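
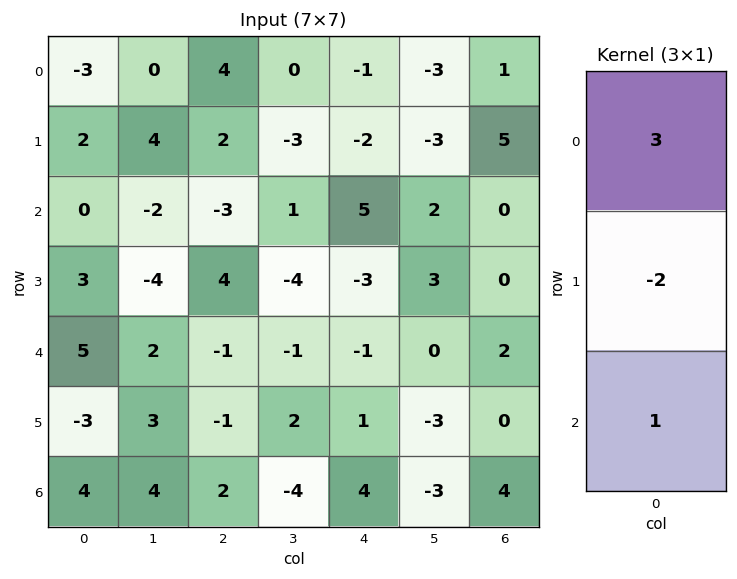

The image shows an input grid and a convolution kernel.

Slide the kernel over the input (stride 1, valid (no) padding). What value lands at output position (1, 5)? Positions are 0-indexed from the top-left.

The receptive field on the input at this output position is [-3 / 2 / 3]. Elementwise product with the kernel and sum: -3·3 + 2·-2 + 3·1.

-10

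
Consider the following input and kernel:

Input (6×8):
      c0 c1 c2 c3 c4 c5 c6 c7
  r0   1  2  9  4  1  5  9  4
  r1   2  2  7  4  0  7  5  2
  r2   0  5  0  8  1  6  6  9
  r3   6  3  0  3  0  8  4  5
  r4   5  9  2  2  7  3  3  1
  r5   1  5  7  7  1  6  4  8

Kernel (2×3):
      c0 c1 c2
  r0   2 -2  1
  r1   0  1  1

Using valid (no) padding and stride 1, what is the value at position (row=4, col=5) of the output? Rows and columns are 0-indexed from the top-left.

The receptive field on the input at this output position is [3 3 1 / 6 4 8]. Elementwise product with the kernel and sum: 3·2 + 3·-2 + 1·1 + 4·1 + 8·1.

13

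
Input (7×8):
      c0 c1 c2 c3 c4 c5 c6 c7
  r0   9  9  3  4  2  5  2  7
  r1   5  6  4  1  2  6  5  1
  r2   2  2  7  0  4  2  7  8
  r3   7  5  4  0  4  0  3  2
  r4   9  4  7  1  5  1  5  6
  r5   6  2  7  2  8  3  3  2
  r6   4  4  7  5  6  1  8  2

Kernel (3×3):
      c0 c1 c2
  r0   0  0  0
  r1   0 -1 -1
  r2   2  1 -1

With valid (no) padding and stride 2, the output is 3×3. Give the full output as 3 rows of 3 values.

Output[0,0]: The receptive field on the input at this output position is [9 9 3 / 5 6 4 / 2 2 7]. Elementwise product with the kernel and sum: 6·-1 + 4·-1 + 2·2 + 2·1 + 7·-1.
Output[0,1]: The receptive field on the input at this output position is [3 4 2 / 4 1 2 / 7 0 4]. Elementwise product with the kernel and sum: 1·-1 + 2·-1 + 7·2 + 0·1 + 4·-1.

-11 7 -8
6 6 3
-4 3 -1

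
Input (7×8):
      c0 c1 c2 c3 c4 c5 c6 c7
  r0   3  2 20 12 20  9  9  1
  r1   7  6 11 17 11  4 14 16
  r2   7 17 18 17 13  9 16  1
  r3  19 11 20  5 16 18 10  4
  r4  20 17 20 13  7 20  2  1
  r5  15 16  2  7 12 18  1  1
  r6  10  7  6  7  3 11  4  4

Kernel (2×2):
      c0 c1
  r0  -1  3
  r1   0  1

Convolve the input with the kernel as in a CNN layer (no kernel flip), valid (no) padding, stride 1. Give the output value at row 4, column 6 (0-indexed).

The receptive field on the input at this output position is [2 1 / 1 1]. Elementwise product with the kernel and sum: 2·-1 + 1·3 + 1·1.

2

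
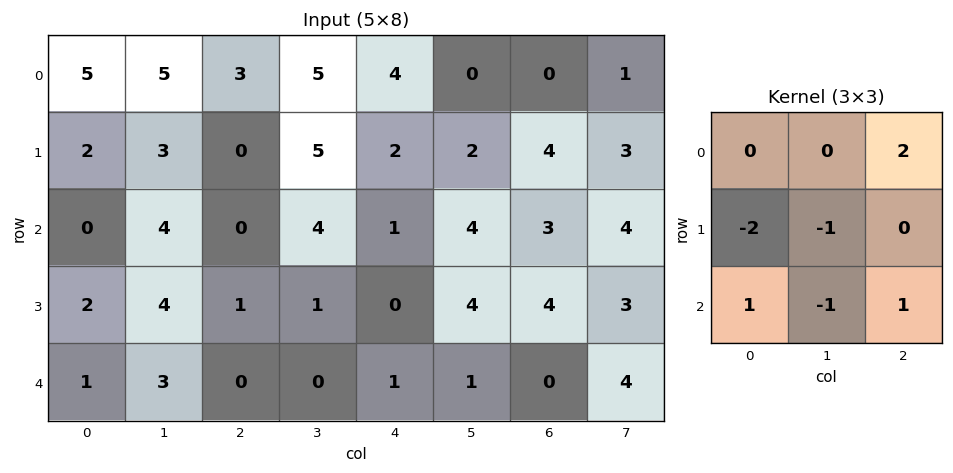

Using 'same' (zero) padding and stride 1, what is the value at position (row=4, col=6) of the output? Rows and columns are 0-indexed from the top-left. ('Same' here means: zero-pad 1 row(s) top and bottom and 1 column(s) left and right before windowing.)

The receptive field on the zero-padded input at this output position is [4 4 3 / 1 0 4 / 0 0 0]. Elementwise product with the kernel and sum: 3·2 + 1·-2 + 0·-1 + 0·1 + 0·-1 + 0·1.

4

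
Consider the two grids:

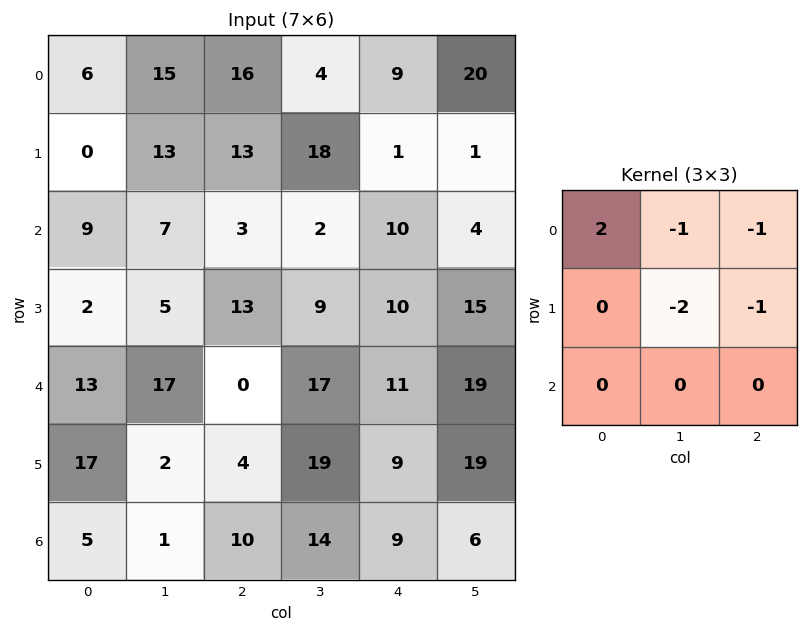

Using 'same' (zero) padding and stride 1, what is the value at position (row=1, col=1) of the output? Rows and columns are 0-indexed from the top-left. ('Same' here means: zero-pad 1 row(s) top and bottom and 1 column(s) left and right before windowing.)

The receptive field on the zero-padded input at this output position is [6 15 16 / 0 13 13 / 9 7 3]. Elementwise product with the kernel and sum: 6·2 + 15·-1 + 16·-1 + 13·-2 + 13·-1.

-58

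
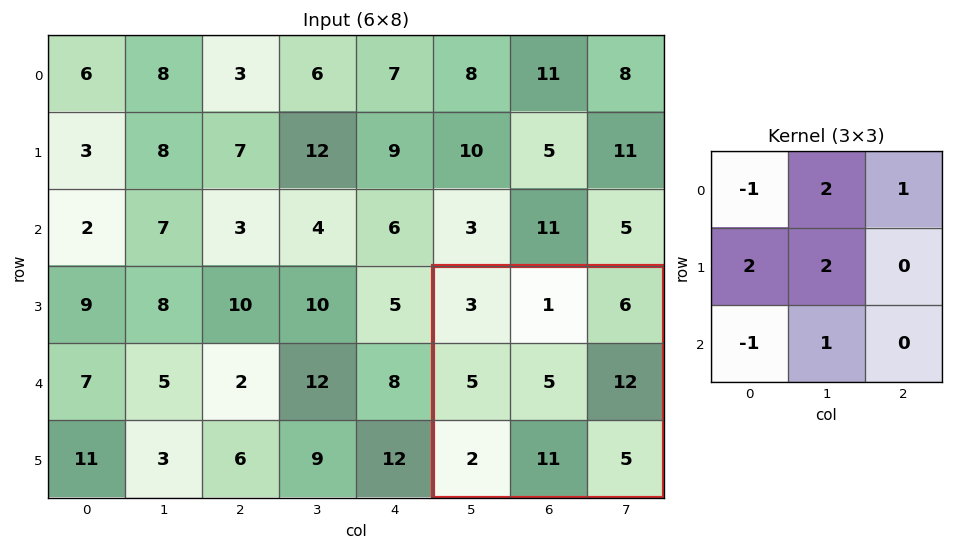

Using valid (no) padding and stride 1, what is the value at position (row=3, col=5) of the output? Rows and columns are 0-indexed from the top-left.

34

The receptive field on the input at this output position is [3 1 6 / 5 5 12 / 2 11 5]. Elementwise product with the kernel and sum: 3·-1 + 1·2 + 6·1 + 5·2 + 5·2 + 2·-1 + 11·1.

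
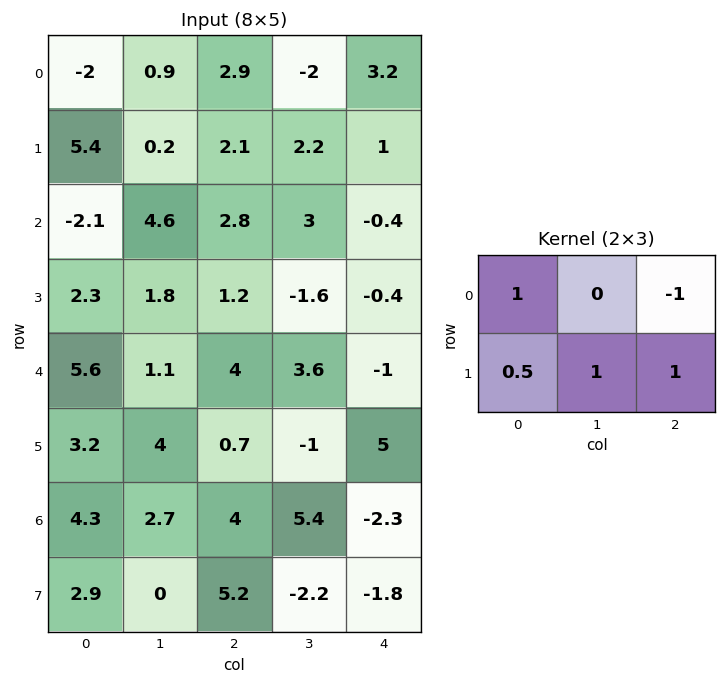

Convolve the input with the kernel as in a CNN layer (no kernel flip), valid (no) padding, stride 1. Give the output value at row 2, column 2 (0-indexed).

1.8

The receptive field on the input at this output position is [2.8 3 -0.4 / 1.2 -1.6 -0.4]. Elementwise product with the kernel and sum: 2.8·1 + -0.4·-1 + 1.2·0.5 + -1.6·1 + -0.4·1.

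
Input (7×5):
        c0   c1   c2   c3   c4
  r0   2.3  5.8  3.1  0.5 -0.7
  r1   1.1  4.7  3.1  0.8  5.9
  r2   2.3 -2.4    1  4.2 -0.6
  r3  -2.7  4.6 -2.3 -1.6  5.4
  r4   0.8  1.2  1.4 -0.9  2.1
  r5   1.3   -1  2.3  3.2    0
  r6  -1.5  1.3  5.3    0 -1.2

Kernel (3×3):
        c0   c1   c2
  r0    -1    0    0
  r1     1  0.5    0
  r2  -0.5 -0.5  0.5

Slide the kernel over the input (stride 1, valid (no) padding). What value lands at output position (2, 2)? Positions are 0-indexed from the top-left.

-3.3

The receptive field on the input at this output position is [1 4.2 -0.6 / -2.3 -1.6 5.4 / 1.4 -0.9 2.1]. Elementwise product with the kernel and sum: 1·-1 + -2.3·1 + -1.6·0.5 + 1.4·-0.5 + -0.9·-0.5 + 2.1·0.5.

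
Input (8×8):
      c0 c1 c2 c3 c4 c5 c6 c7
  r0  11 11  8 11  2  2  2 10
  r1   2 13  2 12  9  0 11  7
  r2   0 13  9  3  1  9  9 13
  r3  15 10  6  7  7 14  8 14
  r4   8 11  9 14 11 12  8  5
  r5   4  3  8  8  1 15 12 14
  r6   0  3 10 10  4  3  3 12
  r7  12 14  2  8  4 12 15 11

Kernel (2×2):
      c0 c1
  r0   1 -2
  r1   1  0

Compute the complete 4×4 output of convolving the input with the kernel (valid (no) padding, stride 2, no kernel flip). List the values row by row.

Output[0,0]: The receptive field on the input at this output position is [11 11 / 2 13]. Elementwise product with the kernel and sum: 11·1 + 11·-2 + 2·1.
Output[0,1]: The receptive field on the input at this output position is [8 11 / 2 12]. Elementwise product with the kernel and sum: 8·1 + 11·-2 + 2·1.

-9 -12 7 -7
-11 9 -10 -9
-10 -11 -12 10
6 -8 2 -6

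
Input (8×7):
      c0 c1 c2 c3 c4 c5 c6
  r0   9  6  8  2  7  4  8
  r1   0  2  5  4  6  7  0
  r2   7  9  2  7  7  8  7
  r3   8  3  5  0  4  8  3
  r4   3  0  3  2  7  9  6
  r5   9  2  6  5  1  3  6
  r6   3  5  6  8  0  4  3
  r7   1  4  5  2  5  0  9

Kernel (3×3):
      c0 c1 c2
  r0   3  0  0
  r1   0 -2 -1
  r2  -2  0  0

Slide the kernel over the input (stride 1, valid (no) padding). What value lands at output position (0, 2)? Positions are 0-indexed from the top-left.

6

The receptive field on the input at this output position is [8 2 7 / 5 4 6 / 2 7 7]. Elementwise product with the kernel and sum: 8·3 + 4·-2 + 6·-1 + 2·-2.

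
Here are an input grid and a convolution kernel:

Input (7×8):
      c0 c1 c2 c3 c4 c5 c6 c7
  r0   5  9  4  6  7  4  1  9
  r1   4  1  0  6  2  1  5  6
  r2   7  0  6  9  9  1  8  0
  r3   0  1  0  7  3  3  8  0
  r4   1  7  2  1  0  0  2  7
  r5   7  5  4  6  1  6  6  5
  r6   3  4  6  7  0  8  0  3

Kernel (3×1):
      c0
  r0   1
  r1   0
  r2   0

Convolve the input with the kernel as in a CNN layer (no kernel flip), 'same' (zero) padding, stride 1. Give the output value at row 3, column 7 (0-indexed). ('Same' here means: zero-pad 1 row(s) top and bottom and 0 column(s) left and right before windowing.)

The receptive field on the zero-padded input at this output position is [0 / 0 / 7]. Elementwise product with the kernel and sum: 0·1.

0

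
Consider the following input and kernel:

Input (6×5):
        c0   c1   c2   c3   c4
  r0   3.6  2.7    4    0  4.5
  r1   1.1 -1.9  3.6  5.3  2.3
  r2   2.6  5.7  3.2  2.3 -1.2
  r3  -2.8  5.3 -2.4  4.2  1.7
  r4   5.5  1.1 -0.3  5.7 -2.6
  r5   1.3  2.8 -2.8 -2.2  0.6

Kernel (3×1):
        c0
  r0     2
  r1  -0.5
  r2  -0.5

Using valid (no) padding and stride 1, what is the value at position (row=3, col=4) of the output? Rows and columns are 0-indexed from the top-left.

The receptive field on the input at this output position is [1.7 / -2.6 / 0.6]. Elementwise product with the kernel and sum: 1.7·2 + -2.6·-0.5 + 0.6·-0.5.

4.4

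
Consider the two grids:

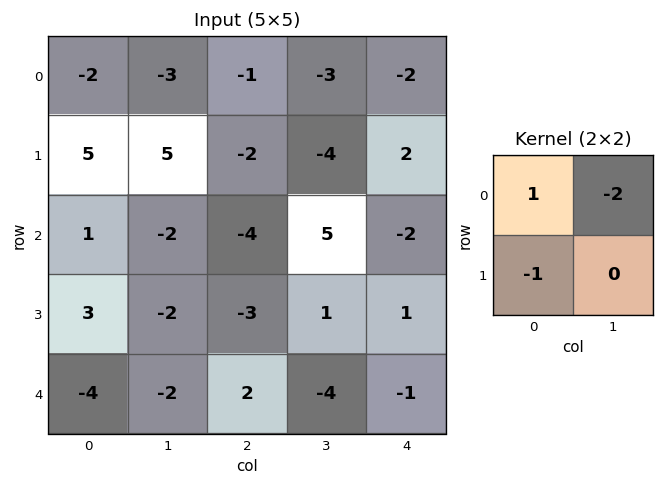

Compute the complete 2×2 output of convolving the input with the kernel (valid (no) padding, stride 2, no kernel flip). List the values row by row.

-1 7
2 -11

Output[0,0]: The receptive field on the input at this output position is [-2 -3 / 5 5]. Elementwise product with the kernel and sum: -2·1 + -3·-2 + 5·-1.
Output[0,1]: The receptive field on the input at this output position is [-1 -3 / -2 -4]. Elementwise product with the kernel and sum: -1·1 + -3·-2 + -2·-1.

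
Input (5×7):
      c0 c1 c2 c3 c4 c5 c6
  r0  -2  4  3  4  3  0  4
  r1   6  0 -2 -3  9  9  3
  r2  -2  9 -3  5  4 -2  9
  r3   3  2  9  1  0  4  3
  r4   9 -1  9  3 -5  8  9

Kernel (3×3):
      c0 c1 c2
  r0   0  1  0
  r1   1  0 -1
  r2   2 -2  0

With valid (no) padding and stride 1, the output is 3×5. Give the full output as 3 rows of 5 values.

-10 30 -23 -7 18
3 -12 6 18 -4
23 -22 26 17 -31

Output[0,0]: The receptive field on the input at this output position is [-2 4 3 / 6 0 -2 / -2 9 -3]. Elementwise product with the kernel and sum: 4·1 + 6·1 + -2·-1 + -2·2 + 9·-2.
Output[0,1]: The receptive field on the input at this output position is [4 3 4 / 0 -2 -3 / 9 -3 5]. Elementwise product with the kernel and sum: 3·1 + 0·1 + -3·-1 + 9·2 + -3·-2.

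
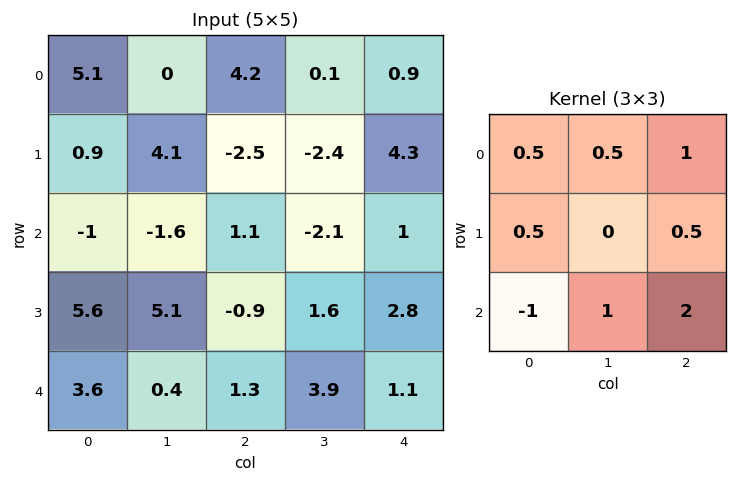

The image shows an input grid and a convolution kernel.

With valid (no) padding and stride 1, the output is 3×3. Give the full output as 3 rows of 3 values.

7.55 1.55 2.75
-2.25 -6.25 11
1.55 9.7 6.25

Output[0,0]: The receptive field on the input at this output position is [5.1 0 4.2 / 0.9 4.1 -2.5 / -1 -1.6 1.1]. Elementwise product with the kernel and sum: 5.1·0.5 + 0·0.5 + 4.2·1 + 0.9·0.5 + -2.5·0.5 + -1·-1 + -1.6·1 + 1.1·2.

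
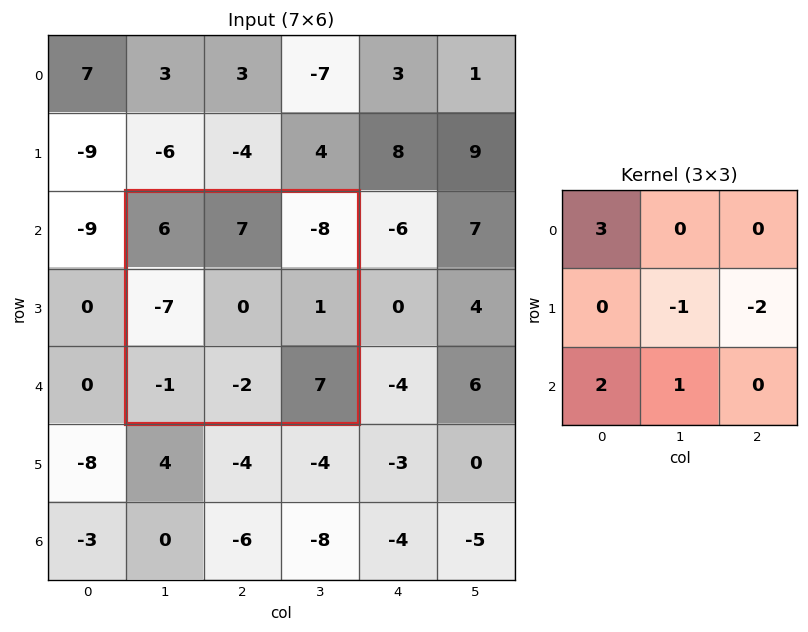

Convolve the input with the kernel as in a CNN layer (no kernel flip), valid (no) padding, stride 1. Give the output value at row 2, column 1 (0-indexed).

The receptive field on the input at this output position is [6 7 -8 / -7 0 1 / -1 -2 7]. Elementwise product with the kernel and sum: 6·3 + 0·-1 + 1·-2 + -1·2 + -2·1.

12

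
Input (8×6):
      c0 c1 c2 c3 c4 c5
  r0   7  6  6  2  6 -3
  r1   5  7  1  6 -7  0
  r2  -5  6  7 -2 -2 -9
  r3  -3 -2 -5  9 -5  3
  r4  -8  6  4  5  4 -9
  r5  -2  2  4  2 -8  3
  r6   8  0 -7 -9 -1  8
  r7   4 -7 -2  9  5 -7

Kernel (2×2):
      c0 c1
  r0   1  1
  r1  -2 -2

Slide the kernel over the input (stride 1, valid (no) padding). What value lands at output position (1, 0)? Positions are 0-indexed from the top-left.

10

The receptive field on the input at this output position is [5 7 / -5 6]. Elementwise product with the kernel and sum: 5·1 + 7·1 + -5·-2 + 6·-2.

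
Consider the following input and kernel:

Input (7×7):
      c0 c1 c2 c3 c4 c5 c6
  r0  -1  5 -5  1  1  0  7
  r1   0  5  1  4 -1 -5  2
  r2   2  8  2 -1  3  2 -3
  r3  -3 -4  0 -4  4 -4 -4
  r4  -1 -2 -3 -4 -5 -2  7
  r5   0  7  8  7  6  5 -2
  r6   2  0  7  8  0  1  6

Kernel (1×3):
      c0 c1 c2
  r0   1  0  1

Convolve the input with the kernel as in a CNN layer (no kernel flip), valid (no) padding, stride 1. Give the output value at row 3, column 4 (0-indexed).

The receptive field on the input at this output position is [4 -4 -4]. Elementwise product with the kernel and sum: 4·1 + -4·1.

0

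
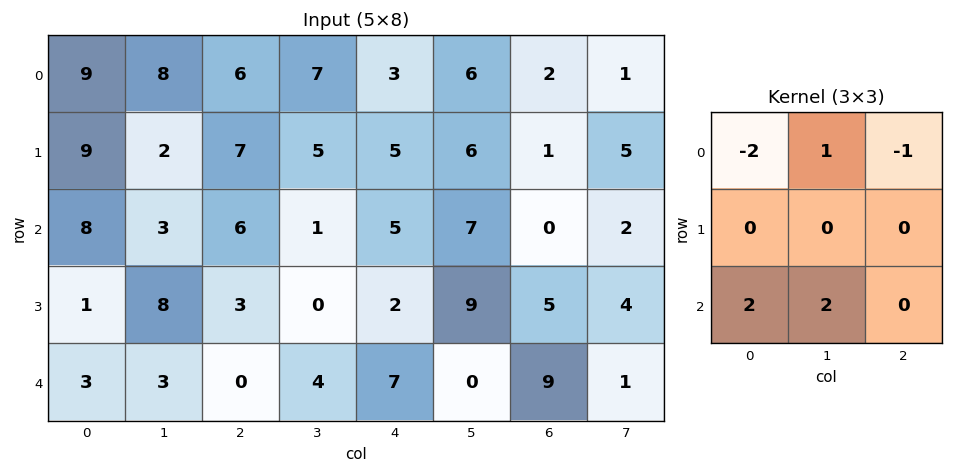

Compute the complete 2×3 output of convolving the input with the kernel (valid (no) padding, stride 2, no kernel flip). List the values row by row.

6 6 22
-7 -8 11

Output[0,0]: The receptive field on the input at this output position is [9 8 6 / 9 2 7 / 8 3 6]. Elementwise product with the kernel and sum: 9·-2 + 8·1 + 6·-1 + 8·2 + 3·2.
Output[0,1]: The receptive field on the input at this output position is [6 7 3 / 7 5 5 / 6 1 5]. Elementwise product with the kernel and sum: 6·-2 + 7·1 + 3·-1 + 6·2 + 1·2.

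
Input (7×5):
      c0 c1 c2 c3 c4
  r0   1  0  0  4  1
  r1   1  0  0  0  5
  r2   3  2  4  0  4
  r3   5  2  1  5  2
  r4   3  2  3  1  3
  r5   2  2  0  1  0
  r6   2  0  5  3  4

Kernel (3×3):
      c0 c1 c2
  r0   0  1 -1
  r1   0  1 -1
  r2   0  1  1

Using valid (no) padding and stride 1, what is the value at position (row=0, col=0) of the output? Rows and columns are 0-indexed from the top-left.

The receptive field on the input at this output position is [1 0 0 / 1 0 0 / 3 2 4]. Elementwise product with the kernel and sum: 0·1 + 0·-1 + 0·1 + 0·-1 + 2·1 + 4·1.

6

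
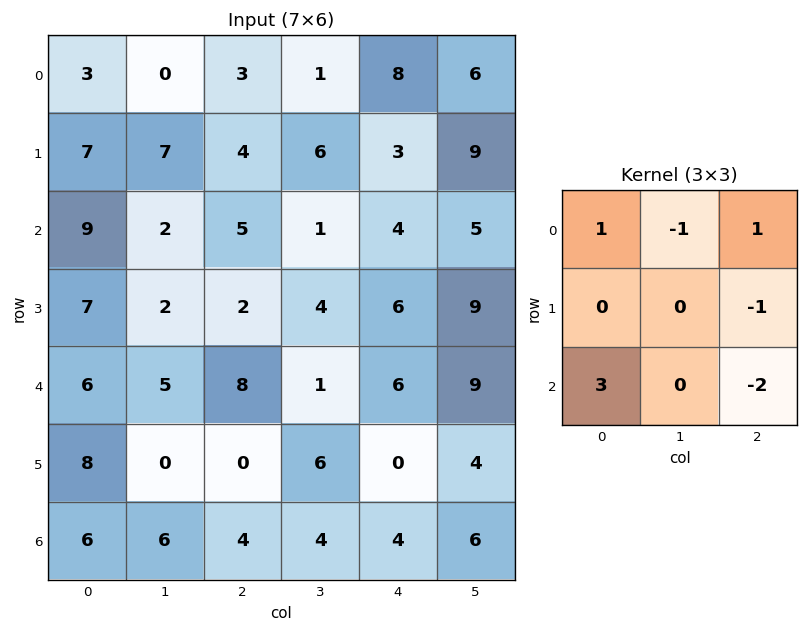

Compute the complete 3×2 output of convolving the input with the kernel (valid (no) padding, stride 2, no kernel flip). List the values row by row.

Output[0,0]: The receptive field on the input at this output position is [3 0 3 / 7 7 4 / 9 2 5]. Elementwise product with the kernel and sum: 3·1 + 0·-1 + 3·1 + 4·-1 + 9·3 + 5·-2.
Output[0,1]: The receptive field on the input at this output position is [3 1 8 / 4 6 3 / 5 1 4]. Elementwise product with the kernel and sum: 3·1 + 1·-1 + 8·1 + 3·-1 + 5·3 + 4·-2.

19 14
12 14
19 17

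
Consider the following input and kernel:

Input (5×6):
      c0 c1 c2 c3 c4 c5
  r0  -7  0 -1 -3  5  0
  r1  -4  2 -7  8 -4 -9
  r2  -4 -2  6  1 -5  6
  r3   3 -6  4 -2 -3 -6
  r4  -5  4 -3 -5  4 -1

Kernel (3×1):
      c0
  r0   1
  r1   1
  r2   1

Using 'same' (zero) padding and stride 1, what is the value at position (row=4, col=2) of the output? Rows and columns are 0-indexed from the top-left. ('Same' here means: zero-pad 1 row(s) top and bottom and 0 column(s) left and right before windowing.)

1

The receptive field on the zero-padded input at this output position is [4 / -3 / 0]. Elementwise product with the kernel and sum: 4·1 + -3·1 + 0·1.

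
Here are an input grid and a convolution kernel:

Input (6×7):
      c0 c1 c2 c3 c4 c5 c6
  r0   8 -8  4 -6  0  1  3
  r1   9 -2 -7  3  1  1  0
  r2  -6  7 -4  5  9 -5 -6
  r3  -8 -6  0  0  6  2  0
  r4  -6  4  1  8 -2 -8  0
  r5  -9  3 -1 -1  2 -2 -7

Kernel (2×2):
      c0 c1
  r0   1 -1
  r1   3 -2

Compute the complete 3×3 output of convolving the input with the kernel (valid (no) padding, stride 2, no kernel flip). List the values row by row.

47 -17 0
-25 -9 28
-43 -8 16

Output[0,0]: The receptive field on the input at this output position is [8 -8 / 9 -2]. Elementwise product with the kernel and sum: 8·1 + -8·-1 + 9·3 + -2·-2.
Output[0,1]: The receptive field on the input at this output position is [4 -6 / -7 3]. Elementwise product with the kernel and sum: 4·1 + -6·-1 + -7·3 + 3·-2.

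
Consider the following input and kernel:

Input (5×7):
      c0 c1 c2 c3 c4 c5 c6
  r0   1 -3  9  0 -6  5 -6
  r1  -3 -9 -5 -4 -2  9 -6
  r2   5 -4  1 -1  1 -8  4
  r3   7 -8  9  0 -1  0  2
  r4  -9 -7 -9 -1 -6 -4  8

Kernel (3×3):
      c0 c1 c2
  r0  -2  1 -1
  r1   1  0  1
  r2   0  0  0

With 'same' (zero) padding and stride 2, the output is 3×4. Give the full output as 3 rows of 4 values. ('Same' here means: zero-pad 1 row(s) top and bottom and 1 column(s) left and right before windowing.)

Output[0,0]: The receptive field on the zero-padded input at this output position is [0 0 0 / 0 1 -3 / 0 -3 -9]. Elementwise product with the kernel and sum: 0·-2 + 0·1 + 0·-1 + 0·1 + -3·1.
Output[0,1]: The receptive field on the zero-padded input at this output position is [0 0 0 / -3 9 0 / -9 -5 -4]. Elementwise product with the kernel and sum: 0·-2 + 0·1 + 0·-1 + -3·1 + 0·1.

-3 -3 5 5
2 12 -12 -32
8 17 -6 -2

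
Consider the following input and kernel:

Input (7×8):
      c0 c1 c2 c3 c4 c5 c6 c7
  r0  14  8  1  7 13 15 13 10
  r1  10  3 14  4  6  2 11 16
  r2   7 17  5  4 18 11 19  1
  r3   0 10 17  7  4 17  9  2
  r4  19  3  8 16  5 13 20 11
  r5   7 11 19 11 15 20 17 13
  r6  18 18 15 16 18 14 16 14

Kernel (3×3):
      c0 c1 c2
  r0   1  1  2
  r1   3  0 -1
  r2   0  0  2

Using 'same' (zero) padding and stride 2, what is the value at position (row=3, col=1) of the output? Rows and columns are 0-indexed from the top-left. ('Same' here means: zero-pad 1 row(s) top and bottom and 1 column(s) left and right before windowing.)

90

The receptive field on the zero-padded input at this output position is [11 19 11 / 18 15 16 / 0 0 0]. Elementwise product with the kernel and sum: 11·1 + 19·1 + 11·2 + 18·3 + 16·-1 + 0·2.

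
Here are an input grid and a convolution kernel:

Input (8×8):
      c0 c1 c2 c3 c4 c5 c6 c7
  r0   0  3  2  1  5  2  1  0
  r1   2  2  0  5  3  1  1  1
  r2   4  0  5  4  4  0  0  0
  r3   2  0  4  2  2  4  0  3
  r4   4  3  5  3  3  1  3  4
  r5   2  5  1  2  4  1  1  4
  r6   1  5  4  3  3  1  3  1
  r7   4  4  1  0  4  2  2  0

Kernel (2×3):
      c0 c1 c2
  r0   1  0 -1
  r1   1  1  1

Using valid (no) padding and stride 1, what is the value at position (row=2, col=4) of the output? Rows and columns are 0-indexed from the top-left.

10

The receptive field on the input at this output position is [4 0 0 / 2 4 0]. Elementwise product with the kernel and sum: 4·1 + 0·-1 + 2·1 + 4·1 + 0·1.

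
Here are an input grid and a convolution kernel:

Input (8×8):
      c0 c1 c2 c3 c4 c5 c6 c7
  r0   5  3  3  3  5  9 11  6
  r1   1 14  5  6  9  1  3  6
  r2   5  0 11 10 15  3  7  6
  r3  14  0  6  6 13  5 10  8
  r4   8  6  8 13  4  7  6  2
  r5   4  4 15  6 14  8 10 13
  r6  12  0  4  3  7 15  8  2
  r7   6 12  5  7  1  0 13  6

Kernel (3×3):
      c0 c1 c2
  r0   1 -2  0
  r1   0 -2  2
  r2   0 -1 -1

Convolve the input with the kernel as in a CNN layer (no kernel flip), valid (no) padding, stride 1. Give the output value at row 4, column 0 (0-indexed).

The receptive field on the input at this output position is [8 6 8 / 4 4 15 / 12 0 4]. Elementwise product with the kernel and sum: 8·1 + 6·-2 + 4·-2 + 15·2 + 0·-1 + 4·-1.

14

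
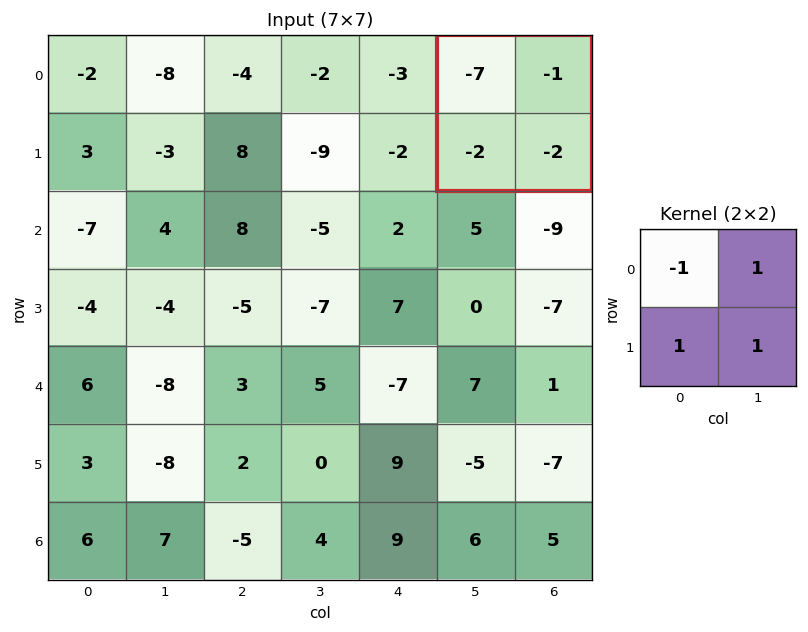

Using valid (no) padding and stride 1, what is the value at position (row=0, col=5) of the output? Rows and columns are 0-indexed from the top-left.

The receptive field on the input at this output position is [-7 -1 / -2 -2]. Elementwise product with the kernel and sum: -7·-1 + -1·1 + -2·1 + -2·1.

2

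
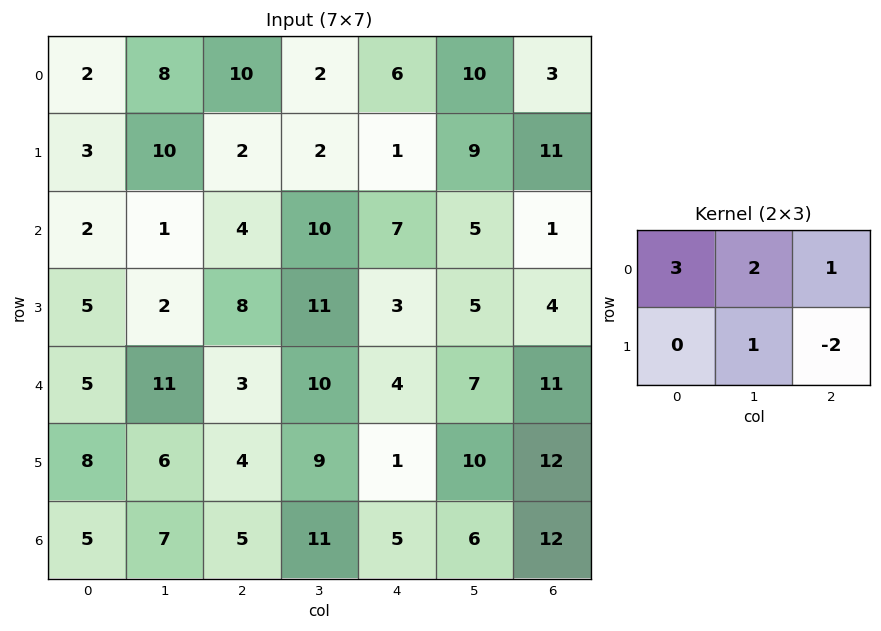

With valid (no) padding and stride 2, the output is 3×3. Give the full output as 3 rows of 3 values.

Output[0,0]: The receptive field on the input at this output position is [2 8 10 / 3 10 2]. Elementwise product with the kernel and sum: 2·3 + 8·2 + 10·1 + 10·1 + 2·-2.

38 40 28
-2 44 29
38 40 23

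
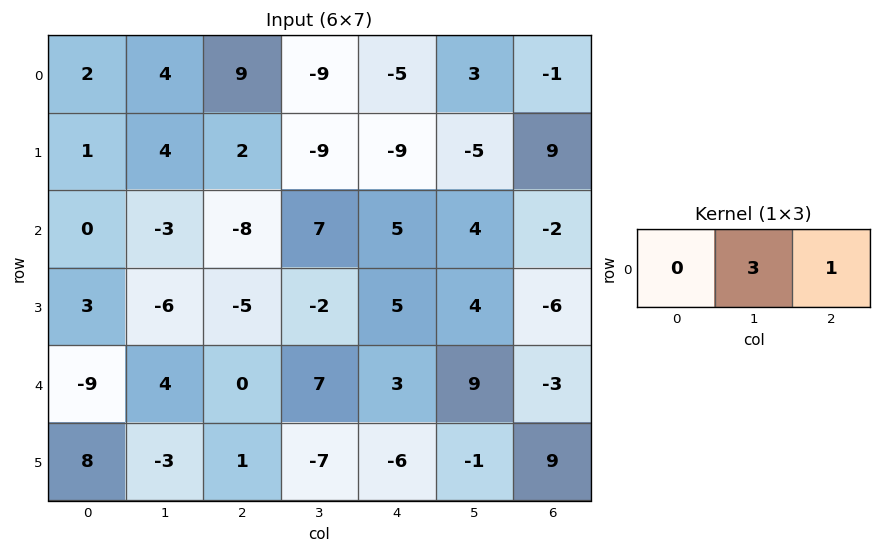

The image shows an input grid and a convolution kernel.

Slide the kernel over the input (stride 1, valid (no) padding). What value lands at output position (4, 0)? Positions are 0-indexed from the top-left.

12

The receptive field on the input at this output position is [-9 4 0]. Elementwise product with the kernel and sum: 4·3 + 0·1.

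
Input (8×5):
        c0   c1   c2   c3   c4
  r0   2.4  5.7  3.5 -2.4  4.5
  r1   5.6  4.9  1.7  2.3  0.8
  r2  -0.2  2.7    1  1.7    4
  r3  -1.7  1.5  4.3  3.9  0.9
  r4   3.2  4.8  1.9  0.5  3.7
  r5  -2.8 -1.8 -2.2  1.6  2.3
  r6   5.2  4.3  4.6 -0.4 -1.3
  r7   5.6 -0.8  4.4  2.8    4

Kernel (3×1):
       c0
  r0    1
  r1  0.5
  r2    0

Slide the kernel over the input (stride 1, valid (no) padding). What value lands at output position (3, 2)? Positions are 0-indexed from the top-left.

5.25

The receptive field on the input at this output position is [4.3 / 1.9 / -2.2]. Elementwise product with the kernel and sum: 4.3·1 + 1.9·0.5.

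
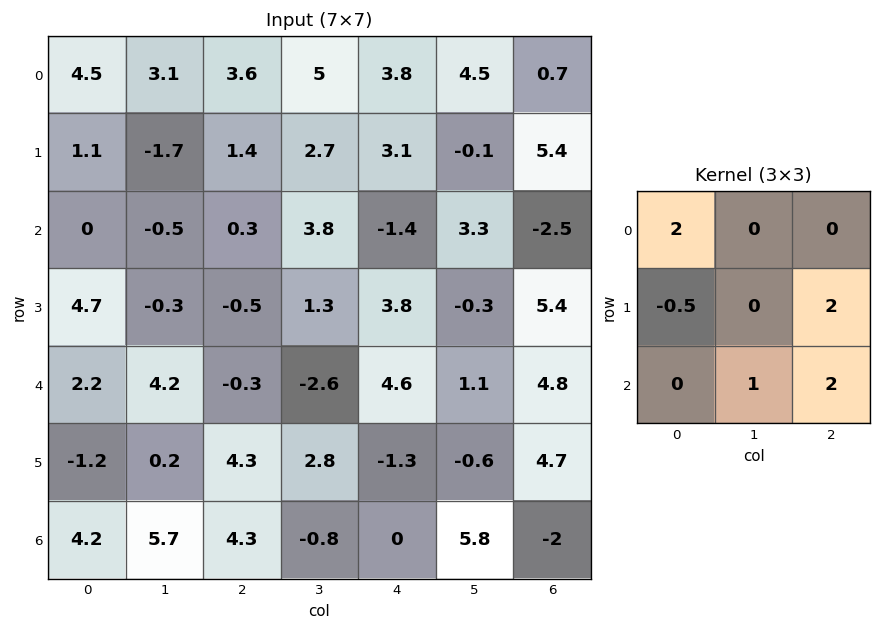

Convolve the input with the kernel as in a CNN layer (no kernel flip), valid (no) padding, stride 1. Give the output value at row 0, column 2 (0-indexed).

The receptive field on the input at this output position is [3.6 5 3.8 / 1.4 2.7 3.1 / 0.3 3.8 -1.4]. Elementwise product with the kernel and sum: 3.6·2 + 1.4·-0.5 + 3.1·2 + 3.8·1 + -1.4·2.

13.7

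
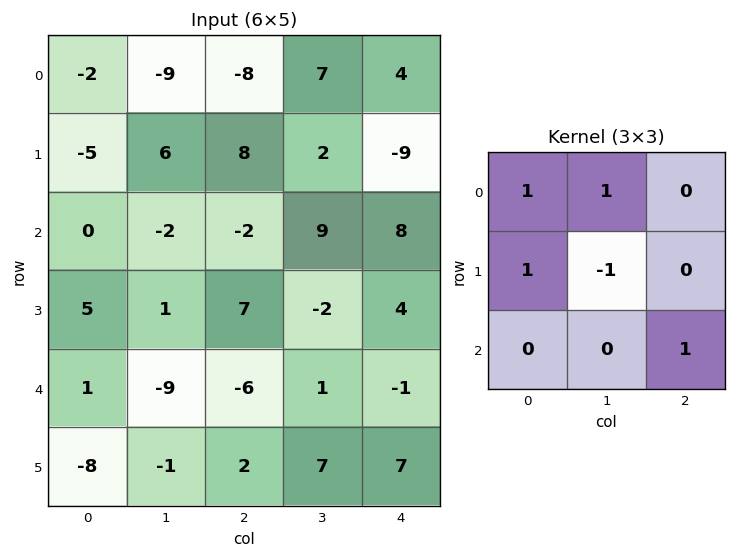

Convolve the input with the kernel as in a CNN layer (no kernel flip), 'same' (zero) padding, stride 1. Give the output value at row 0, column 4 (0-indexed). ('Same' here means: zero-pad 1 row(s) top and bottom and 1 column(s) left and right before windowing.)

3

The receptive field on the zero-padded input at this output position is [0 0 0 / 7 4 0 / 2 -9 0]. Elementwise product with the kernel and sum: 0·1 + 0·1 + 7·1 + 4·-1 + 0·1.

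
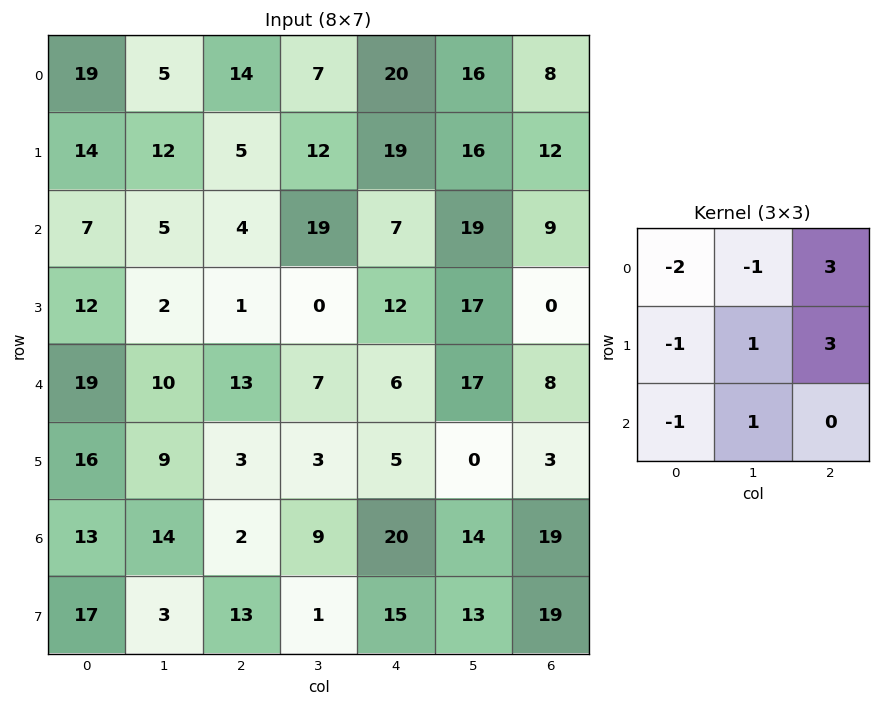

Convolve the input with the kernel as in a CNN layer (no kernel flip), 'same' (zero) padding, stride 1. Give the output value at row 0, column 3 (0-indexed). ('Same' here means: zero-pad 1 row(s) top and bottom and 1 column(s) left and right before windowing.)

60

The receptive field on the zero-padded input at this output position is [0 0 0 / 14 7 20 / 5 12 19]. Elementwise product with the kernel and sum: 0·-2 + 0·-1 + 0·3 + 14·-1 + 7·1 + 20·3 + 5·-1 + 12·1.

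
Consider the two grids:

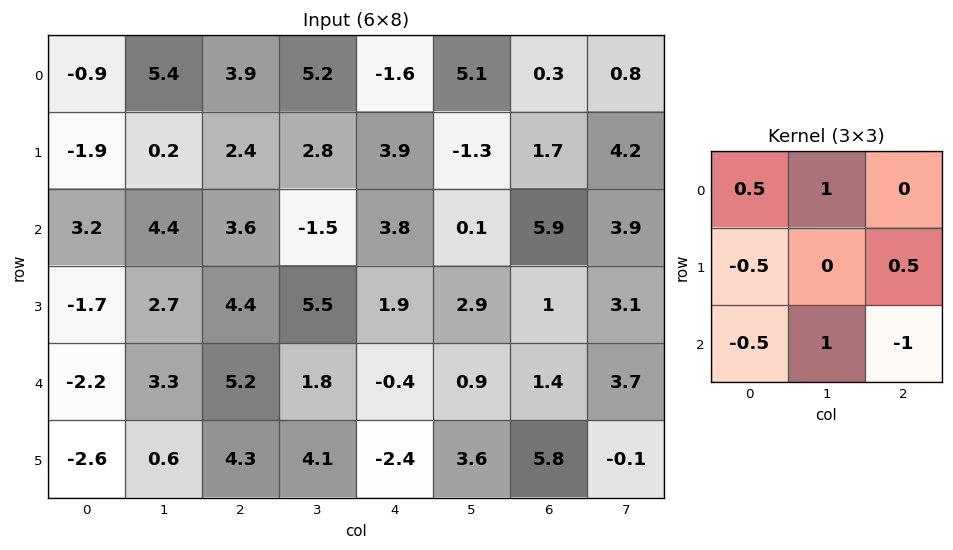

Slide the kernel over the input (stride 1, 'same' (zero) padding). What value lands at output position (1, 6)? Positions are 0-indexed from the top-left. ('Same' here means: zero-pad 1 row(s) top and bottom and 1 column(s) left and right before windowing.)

7.55

The receptive field on the zero-padded input at this output position is [5.1 0.3 0.8 / -1.3 1.7 4.2 / 0.1 5.9 3.9]. Elementwise product with the kernel and sum: 5.1·0.5 + 0.3·1 + -1.3·-0.5 + 4.2·0.5 + 0.1·-0.5 + 5.9·1 + 3.9·-1.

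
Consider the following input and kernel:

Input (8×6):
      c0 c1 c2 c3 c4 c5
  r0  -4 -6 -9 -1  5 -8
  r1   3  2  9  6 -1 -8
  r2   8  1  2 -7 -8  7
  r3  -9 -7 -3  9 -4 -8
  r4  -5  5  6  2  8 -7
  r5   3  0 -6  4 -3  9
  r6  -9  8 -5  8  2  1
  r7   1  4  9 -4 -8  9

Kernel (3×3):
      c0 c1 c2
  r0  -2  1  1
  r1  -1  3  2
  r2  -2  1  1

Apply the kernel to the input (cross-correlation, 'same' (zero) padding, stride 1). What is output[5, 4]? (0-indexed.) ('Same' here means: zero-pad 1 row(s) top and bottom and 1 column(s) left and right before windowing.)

-11

The receptive field on the zero-padded input at this output position is [2 8 -7 / 4 -3 9 / 8 2 1]. Elementwise product with the kernel and sum: 2·-2 + 8·1 + -7·1 + 4·-1 + -3·3 + 9·2 + 8·-2 + 2·1 + 1·1.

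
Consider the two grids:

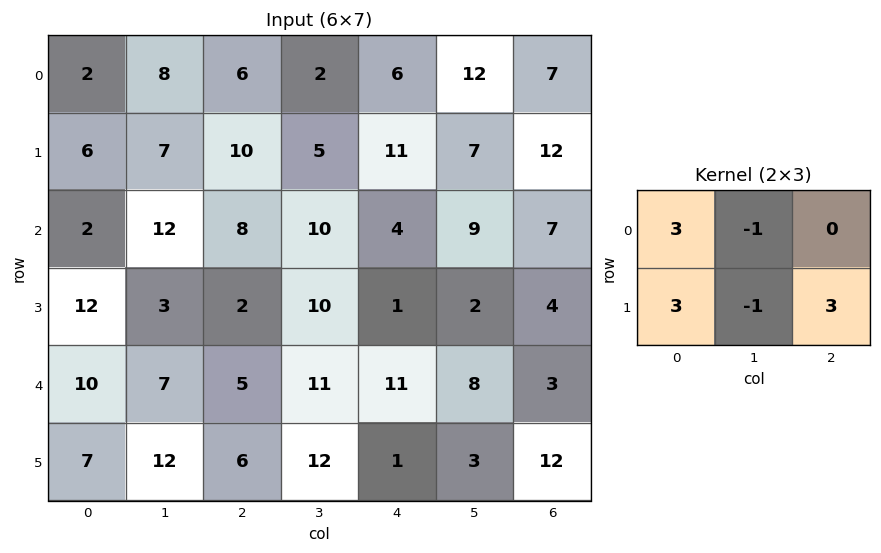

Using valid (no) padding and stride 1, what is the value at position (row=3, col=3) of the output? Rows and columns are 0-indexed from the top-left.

75

The receptive field on the input at this output position is [10 1 2 / 11 11 8]. Elementwise product with the kernel and sum: 10·3 + 1·-1 + 11·3 + 11·-1 + 8·3.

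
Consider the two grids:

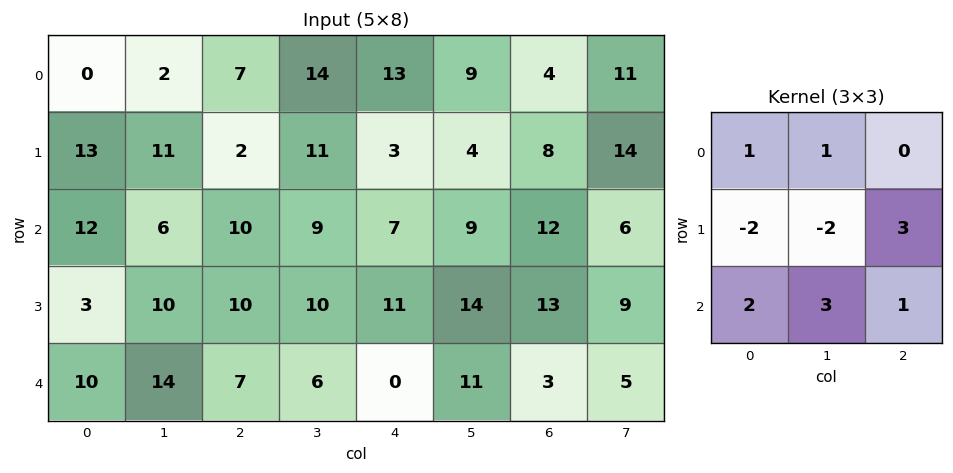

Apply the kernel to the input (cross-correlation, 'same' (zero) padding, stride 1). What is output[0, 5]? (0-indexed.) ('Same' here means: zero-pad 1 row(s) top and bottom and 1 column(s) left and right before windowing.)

The receptive field on the zero-padded input at this output position is [0 0 0 / 13 9 4 / 3 4 8]. Elementwise product with the kernel and sum: 0·1 + 0·1 + 13·-2 + 9·-2 + 4·3 + 3·2 + 4·3 + 8·1.

-6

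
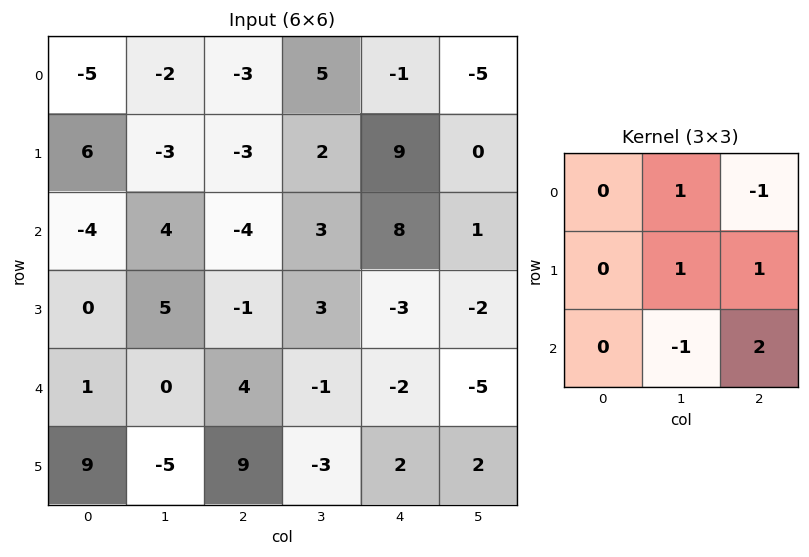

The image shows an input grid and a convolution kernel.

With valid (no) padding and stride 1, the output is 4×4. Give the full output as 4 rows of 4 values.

Output[0,0]: The receptive field on the input at this output position is [-5 -2 -3 / 6 -3 -3 / -4 4 -4]. Elementwise product with the kernel and sum: -2·1 + -3·-1 + -3·1 + -3·1 + 4·-1 + -4·2.

-17 1 30 7
-7 1 -5 17
20 -11 -8 -6
33 -16 10 -6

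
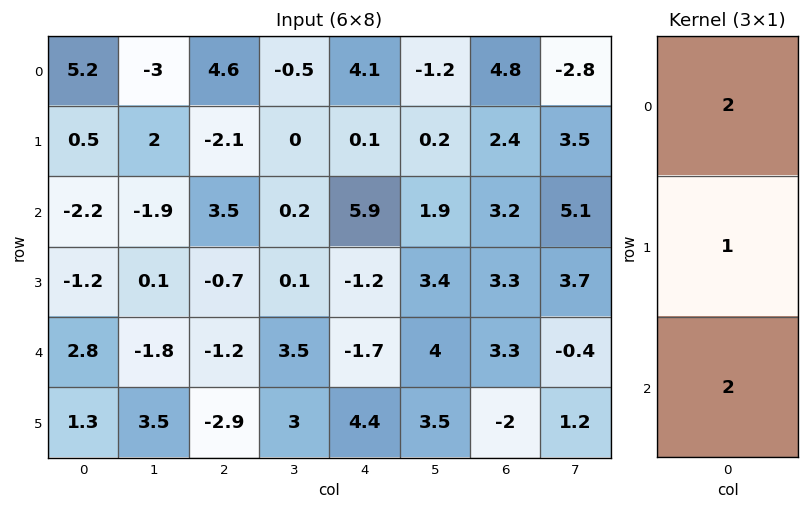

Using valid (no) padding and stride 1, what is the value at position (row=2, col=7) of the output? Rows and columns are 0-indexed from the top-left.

13.1

The receptive field on the input at this output position is [5.1 / 3.7 / -0.4]. Elementwise product with the kernel and sum: 5.1·2 + 3.7·1 + -0.4·2.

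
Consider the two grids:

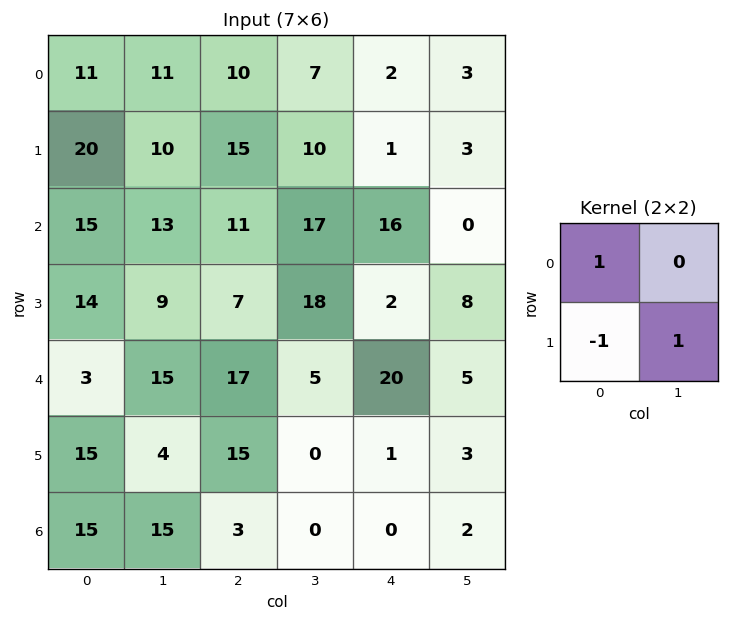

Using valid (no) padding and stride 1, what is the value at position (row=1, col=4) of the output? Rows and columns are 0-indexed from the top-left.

-15

The receptive field on the input at this output position is [1 3 / 16 0]. Elementwise product with the kernel and sum: 1·1 + 16·-1 + 0·1.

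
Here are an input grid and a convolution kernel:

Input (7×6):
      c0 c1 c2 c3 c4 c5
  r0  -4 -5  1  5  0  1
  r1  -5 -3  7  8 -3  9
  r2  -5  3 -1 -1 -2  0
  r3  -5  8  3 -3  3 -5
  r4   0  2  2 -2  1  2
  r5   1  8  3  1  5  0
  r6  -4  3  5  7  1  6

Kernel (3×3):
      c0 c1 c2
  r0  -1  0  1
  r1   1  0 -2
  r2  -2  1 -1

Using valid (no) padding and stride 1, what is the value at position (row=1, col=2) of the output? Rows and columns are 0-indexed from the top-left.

The receptive field on the input at this output position is [7 8 -3 / -1 -1 -2 / 3 -3 3]. Elementwise product with the kernel and sum: 7·-1 + -3·1 + -1·1 + -2·-2 + 3·-2 + -3·1 + 3·-1.

-19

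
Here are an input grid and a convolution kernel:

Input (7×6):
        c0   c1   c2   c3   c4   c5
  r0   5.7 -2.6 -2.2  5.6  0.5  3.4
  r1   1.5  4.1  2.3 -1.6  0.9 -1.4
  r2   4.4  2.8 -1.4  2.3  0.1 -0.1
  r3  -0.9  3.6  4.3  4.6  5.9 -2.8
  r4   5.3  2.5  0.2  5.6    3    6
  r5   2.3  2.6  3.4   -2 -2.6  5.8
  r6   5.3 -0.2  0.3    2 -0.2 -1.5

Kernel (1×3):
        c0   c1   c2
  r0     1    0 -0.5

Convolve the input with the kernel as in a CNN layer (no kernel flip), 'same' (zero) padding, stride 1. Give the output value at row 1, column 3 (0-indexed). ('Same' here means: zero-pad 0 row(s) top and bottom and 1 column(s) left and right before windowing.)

The receptive field on the zero-padded input at this output position is [2.3 -1.6 0.9]. Elementwise product with the kernel and sum: 2.3·1 + 0.9·-0.5.

1.85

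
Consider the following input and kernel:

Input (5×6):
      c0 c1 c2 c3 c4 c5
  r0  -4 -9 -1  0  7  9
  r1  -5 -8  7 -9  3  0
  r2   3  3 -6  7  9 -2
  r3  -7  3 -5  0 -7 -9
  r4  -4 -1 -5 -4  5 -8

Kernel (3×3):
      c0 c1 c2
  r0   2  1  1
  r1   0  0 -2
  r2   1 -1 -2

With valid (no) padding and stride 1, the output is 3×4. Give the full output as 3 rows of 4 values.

-20 -6 -32 18
1 -24 -1 14
20 19 7 46

Output[0,0]: The receptive field on the input at this output position is [-4 -9 -1 / -5 -8 7 / 3 3 -6]. Elementwise product with the kernel and sum: -4·2 + -9·1 + -1·1 + 7·-2 + 3·1 + 3·-1 + -6·-2.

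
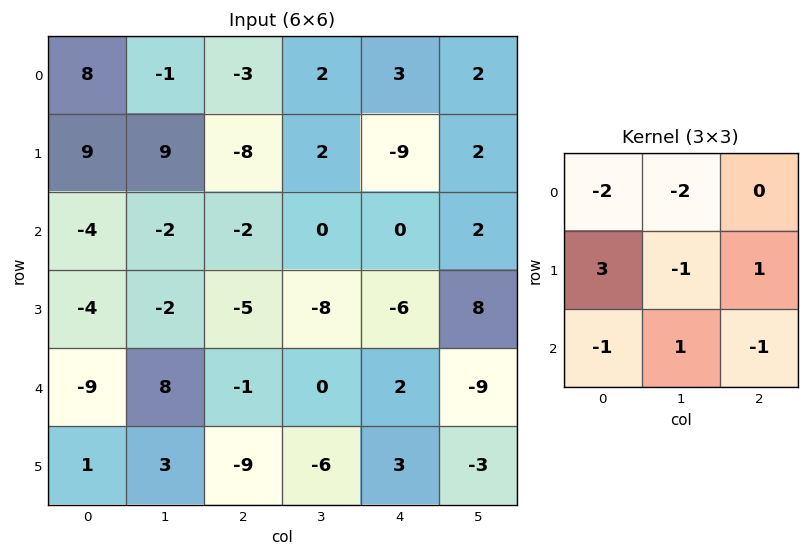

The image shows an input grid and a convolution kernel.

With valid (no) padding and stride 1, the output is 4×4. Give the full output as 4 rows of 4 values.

Output[0,0]: The receptive field on the input at this output position is [8 -1 -3 / 9 9 -8 / -4 -2 -2]. Elementwise product with the kernel and sum: 8·-2 + -1·-2 + 9·3 + 9·-1 + -8·1 + -4·-1 + -2·1 + -2·-1.

0 45 -31 5
-41 -1 9 10
15 -10 -10 1
-13 33 25 29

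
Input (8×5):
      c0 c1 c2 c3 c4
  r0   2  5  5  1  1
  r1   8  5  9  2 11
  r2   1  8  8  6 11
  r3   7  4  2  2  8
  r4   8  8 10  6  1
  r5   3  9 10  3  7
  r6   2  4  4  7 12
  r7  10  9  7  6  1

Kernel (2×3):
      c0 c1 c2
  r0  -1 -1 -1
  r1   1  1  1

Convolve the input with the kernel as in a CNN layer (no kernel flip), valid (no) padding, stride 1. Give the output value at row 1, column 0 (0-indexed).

-5

The receptive field on the input at this output position is [8 5 9 / 1 8 8]. Elementwise product with the kernel and sum: 8·-1 + 5·-1 + 9·-1 + 1·1 + 8·1 + 8·1.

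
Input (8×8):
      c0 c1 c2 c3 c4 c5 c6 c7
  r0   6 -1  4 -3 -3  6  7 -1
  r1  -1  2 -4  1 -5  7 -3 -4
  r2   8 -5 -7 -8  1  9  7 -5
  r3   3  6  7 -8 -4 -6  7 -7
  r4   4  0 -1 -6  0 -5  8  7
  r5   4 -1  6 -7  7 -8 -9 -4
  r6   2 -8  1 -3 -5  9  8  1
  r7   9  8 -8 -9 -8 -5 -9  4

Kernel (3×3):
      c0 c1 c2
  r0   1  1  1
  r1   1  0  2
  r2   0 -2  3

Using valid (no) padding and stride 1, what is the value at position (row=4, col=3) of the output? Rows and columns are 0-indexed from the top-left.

The receptive field on the input at this output position is [-6 0 -5 / -7 7 -8 / -3 -5 9]. Elementwise product with the kernel and sum: -6·1 + 0·1 + -5·1 + -7·1 + -8·2 + -5·-2 + 9·3.

3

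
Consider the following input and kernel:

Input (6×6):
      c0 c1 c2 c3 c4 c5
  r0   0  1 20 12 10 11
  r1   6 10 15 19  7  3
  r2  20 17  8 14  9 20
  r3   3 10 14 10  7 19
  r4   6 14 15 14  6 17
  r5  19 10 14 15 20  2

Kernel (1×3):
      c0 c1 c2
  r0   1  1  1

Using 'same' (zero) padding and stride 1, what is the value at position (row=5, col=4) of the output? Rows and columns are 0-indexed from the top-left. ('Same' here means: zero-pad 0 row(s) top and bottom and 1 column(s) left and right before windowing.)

The receptive field on the zero-padded input at this output position is [15 20 2]. Elementwise product with the kernel and sum: 15·1 + 20·1 + 2·1.

37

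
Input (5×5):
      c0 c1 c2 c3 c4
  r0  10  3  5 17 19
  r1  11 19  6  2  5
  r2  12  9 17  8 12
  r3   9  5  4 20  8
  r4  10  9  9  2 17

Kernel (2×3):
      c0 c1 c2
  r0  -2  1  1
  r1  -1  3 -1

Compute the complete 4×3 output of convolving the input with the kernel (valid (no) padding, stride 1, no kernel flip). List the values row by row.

Output[0,0]: The receptive field on the input at this output position is [10 3 5 / 11 19 6]. Elementwise product with the kernel and sum: 10·-2 + 3·1 + 5·1 + 11·-1 + 19·3 + 6·-1.

28 13 21
1 4 -10
4 -6 34
-1 30 0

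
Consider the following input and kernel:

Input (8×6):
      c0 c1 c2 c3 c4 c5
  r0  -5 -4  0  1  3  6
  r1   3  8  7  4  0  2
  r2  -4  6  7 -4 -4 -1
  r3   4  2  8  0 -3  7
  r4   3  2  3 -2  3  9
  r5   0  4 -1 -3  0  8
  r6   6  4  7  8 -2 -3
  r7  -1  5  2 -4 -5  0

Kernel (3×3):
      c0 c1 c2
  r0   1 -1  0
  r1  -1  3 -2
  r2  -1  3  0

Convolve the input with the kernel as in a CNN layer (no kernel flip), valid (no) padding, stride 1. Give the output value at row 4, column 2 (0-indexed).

14

The receptive field on the input at this output position is [3 -2 3 / -1 -3 0 / 7 8 -2]. Elementwise product with the kernel and sum: 3·1 + -2·-1 + -1·-1 + -3·3 + 0·-2 + 7·-1 + 8·3.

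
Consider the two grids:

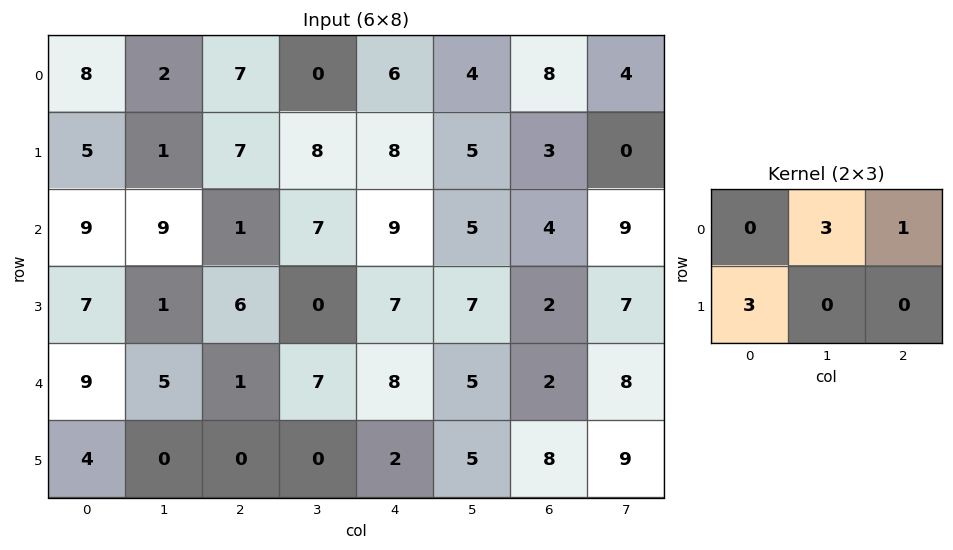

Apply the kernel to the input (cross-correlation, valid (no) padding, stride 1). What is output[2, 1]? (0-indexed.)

13

The receptive field on the input at this output position is [9 1 7 / 1 6 0]. Elementwise product with the kernel and sum: 1·3 + 7·1 + 1·3.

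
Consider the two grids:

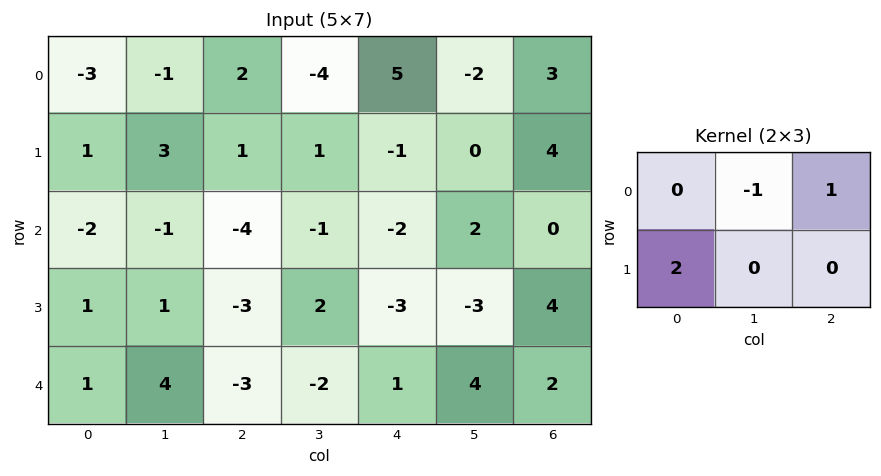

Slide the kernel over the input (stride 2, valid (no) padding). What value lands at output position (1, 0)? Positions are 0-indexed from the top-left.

-1

The receptive field on the input at this output position is [-2 -1 -4 / 1 1 -3]. Elementwise product with the kernel and sum: -1·-1 + -4·1 + 1·2.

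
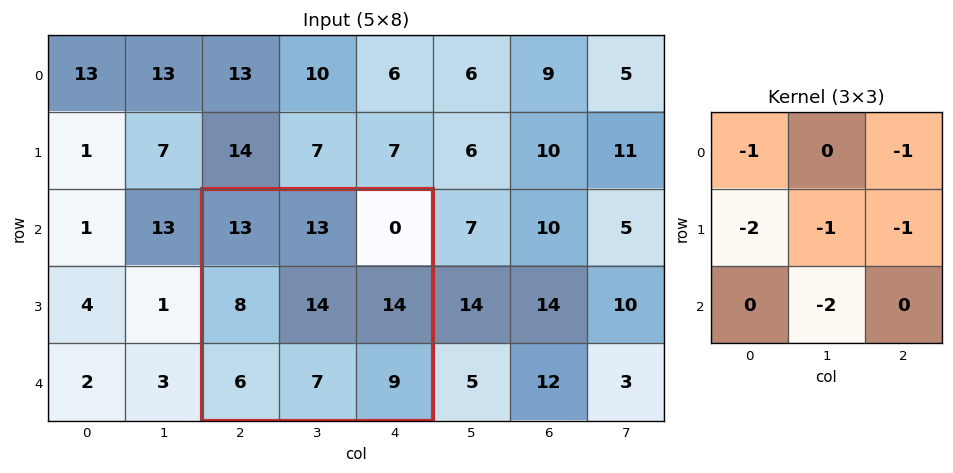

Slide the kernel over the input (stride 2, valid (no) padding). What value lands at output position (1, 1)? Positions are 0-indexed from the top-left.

The receptive field on the input at this output position is [13 13 0 / 8 14 14 / 6 7 9]. Elementwise product with the kernel and sum: 13·-1 + 0·-1 + 8·-2 + 14·-1 + 14·-1 + 7·-2.

-71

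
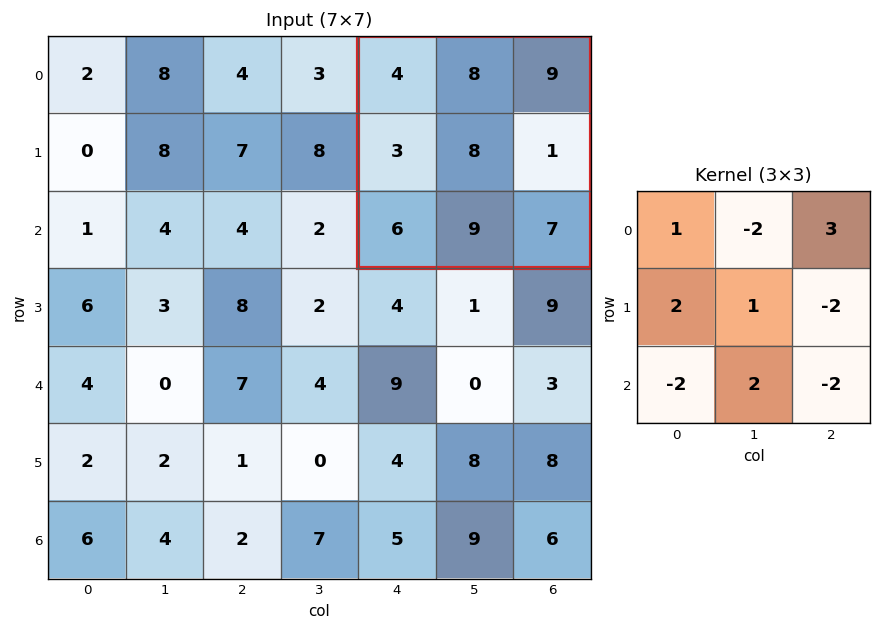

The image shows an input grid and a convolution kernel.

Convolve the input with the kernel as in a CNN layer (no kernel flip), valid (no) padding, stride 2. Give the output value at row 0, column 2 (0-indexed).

The receptive field on the input at this output position is [4 8 9 / 3 8 1 / 6 9 7]. Elementwise product with the kernel and sum: 4·1 + 8·-2 + 9·3 + 3·2 + 8·1 + 1·-2 + 6·-2 + 9·2 + 7·-2.

19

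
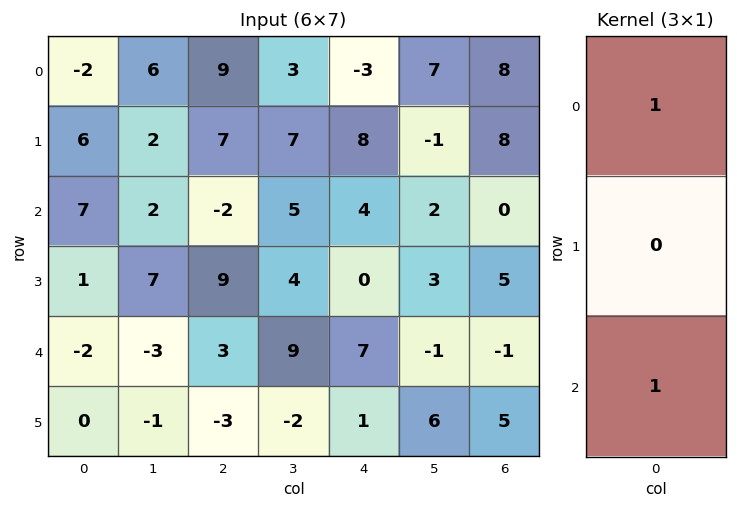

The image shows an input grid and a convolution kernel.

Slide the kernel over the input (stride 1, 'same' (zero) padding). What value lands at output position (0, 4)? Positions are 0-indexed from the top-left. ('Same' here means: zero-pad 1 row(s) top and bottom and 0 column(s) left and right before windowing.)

8

The receptive field on the zero-padded input at this output position is [0 / -3 / 8]. Elementwise product with the kernel and sum: 0·1 + 8·1.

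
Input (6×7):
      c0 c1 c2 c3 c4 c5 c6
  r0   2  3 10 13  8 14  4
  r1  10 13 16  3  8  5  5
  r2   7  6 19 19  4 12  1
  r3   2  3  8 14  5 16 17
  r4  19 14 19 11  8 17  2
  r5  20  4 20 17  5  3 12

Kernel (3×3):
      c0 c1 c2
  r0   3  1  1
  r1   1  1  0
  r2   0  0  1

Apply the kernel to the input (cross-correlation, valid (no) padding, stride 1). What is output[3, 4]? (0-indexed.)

The receptive field on the input at this output position is [5 16 17 / 8 17 2 / 5 3 12]. Elementwise product with the kernel and sum: 5·3 + 16·1 + 17·1 + 8·1 + 17·1 + 12·1.

85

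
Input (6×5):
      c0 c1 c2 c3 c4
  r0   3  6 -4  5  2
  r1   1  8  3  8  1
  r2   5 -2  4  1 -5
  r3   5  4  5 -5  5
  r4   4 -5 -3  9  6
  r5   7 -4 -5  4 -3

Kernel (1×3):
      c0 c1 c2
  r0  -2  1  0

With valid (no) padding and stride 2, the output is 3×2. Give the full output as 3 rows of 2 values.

Output[0,0]: The receptive field on the input at this output position is [3 6 -4]. Elementwise product with the kernel and sum: 3·-2 + 6·1.

0 13
-12 -7
-13 15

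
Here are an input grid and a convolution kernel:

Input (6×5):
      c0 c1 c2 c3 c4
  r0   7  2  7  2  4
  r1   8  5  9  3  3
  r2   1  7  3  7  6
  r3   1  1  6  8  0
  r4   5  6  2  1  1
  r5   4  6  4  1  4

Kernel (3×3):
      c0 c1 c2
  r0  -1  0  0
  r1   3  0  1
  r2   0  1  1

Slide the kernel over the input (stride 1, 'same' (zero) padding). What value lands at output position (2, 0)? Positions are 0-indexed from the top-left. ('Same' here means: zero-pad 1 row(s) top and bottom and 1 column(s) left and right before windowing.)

9

The receptive field on the zero-padded input at this output position is [0 8 5 / 0 1 7 / 0 1 1]. Elementwise product with the kernel and sum: 0·-1 + 0·3 + 7·1 + 1·1 + 1·1.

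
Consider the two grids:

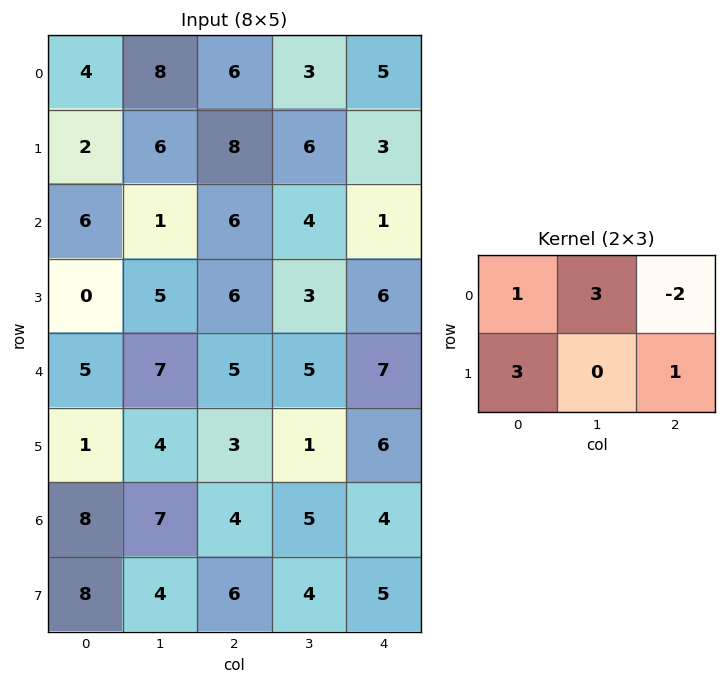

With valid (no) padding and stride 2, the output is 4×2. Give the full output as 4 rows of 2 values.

30 32
3 40
22 21
51 34

Output[0,0]: The receptive field on the input at this output position is [4 8 6 / 2 6 8]. Elementwise product with the kernel and sum: 4·1 + 8·3 + 6·-2 + 2·3 + 8·1.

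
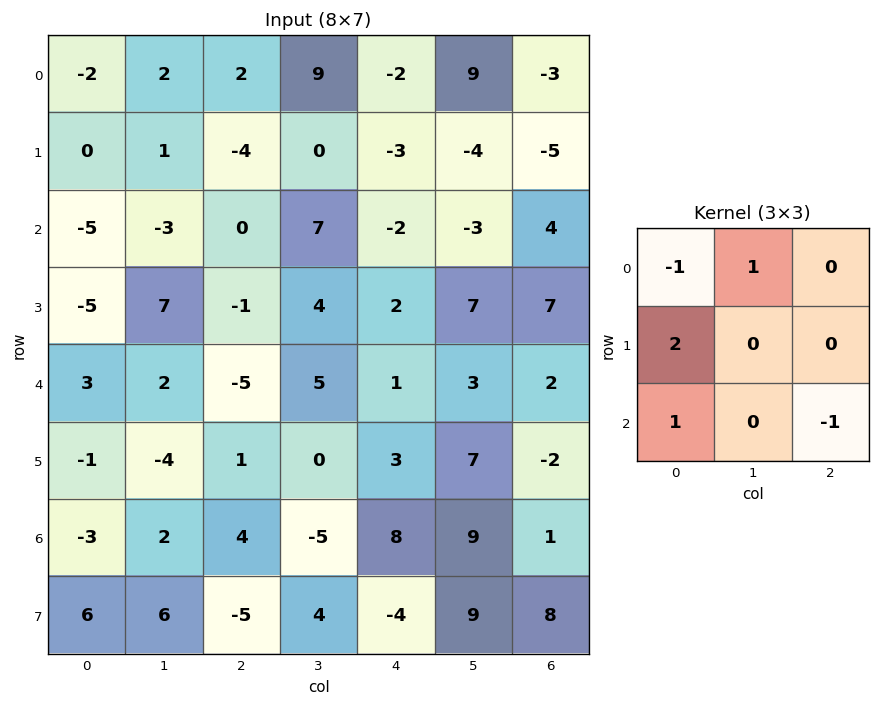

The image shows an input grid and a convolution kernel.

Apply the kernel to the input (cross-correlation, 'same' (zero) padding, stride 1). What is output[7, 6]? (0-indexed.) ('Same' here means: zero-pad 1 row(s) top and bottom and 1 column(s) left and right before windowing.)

10

The receptive field on the zero-padded input at this output position is [9 1 0 / 9 8 0 / 0 0 0]. Elementwise product with the kernel and sum: 9·-1 + 1·1 + 9·2 + 0·1 + 0·-1.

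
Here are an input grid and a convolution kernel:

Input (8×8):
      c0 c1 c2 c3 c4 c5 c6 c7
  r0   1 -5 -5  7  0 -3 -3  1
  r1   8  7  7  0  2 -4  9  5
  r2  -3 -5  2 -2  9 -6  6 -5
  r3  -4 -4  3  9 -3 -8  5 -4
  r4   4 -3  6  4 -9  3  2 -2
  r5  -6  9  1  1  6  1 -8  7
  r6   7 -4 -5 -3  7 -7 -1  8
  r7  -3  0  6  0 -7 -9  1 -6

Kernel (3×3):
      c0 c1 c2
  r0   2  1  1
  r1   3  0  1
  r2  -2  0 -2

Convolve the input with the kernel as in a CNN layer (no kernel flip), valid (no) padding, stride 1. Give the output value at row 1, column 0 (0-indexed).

The receptive field on the input at this output position is [8 7 7 / -3 -5 2 / -4 -4 3]. Elementwise product with the kernel and sum: 8·2 + 7·1 + 7·1 + -3·3 + 2·1 + -4·-2 + 3·-2.

25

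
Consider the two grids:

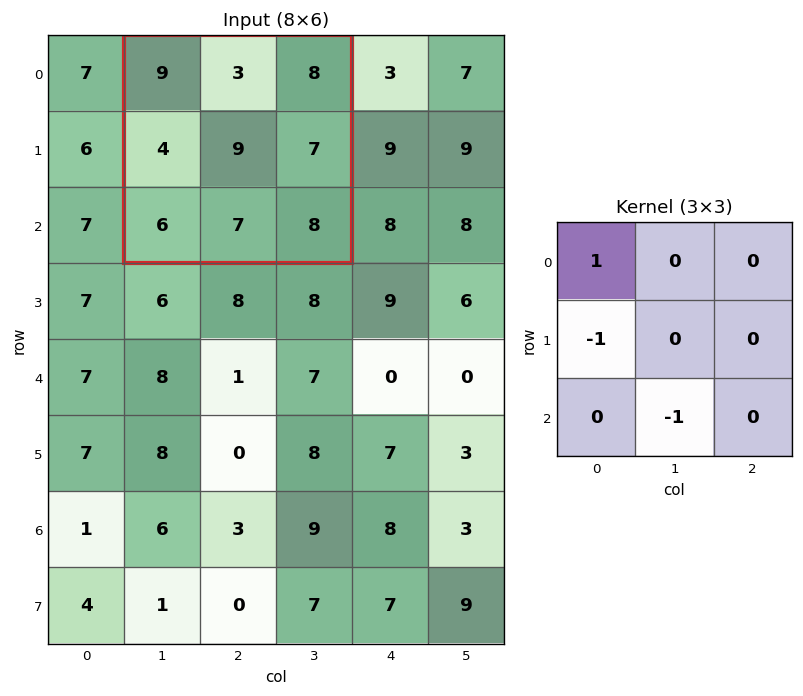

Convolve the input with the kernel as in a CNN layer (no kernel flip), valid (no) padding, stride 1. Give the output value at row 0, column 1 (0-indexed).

-2

The receptive field on the input at this output position is [9 3 8 / 4 9 7 / 6 7 8]. Elementwise product with the kernel and sum: 9·1 + 4·-1 + 7·-1.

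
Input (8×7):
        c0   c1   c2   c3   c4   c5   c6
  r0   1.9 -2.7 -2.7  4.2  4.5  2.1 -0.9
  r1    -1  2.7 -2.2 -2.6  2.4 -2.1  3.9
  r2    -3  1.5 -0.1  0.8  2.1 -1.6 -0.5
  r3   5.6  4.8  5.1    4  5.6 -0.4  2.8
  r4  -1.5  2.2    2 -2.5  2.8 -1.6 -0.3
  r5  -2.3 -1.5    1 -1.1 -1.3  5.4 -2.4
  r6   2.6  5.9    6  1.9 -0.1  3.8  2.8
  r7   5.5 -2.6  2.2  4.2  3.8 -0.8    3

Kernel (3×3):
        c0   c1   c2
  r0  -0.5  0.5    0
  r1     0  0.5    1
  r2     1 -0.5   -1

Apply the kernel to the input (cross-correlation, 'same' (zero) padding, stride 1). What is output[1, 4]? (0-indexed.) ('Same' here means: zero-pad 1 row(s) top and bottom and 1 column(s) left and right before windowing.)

0.6

The receptive field on the zero-padded input at this output position is [4.2 4.5 2.1 / -2.6 2.4 -2.1 / 0.8 2.1 -1.6]. Elementwise product with the kernel and sum: 4.2·-0.5 + 4.5·0.5 + 2.4·0.5 + -2.1·1 + 0.8·1 + 2.1·-0.5 + -1.6·-1.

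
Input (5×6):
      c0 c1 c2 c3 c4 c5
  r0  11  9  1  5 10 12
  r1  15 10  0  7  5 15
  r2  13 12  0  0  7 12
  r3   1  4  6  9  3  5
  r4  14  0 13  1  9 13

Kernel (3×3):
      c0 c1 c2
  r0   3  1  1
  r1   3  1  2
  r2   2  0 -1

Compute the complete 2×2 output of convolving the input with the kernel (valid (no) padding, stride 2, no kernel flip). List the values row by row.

124 28
85 57

Output[0,0]: The receptive field on the input at this output position is [11 9 1 / 15 10 0 / 13 12 0]. Elementwise product with the kernel and sum: 11·3 + 9·1 + 1·1 + 15·3 + 10·1 + 0·2 + 13·2 + 0·-1.
Output[0,1]: The receptive field on the input at this output position is [1 5 10 / 0 7 5 / 0 0 7]. Elementwise product with the kernel and sum: 1·3 + 5·1 + 10·1 + 0·3 + 7·1 + 5·2 + 0·2 + 7·-1.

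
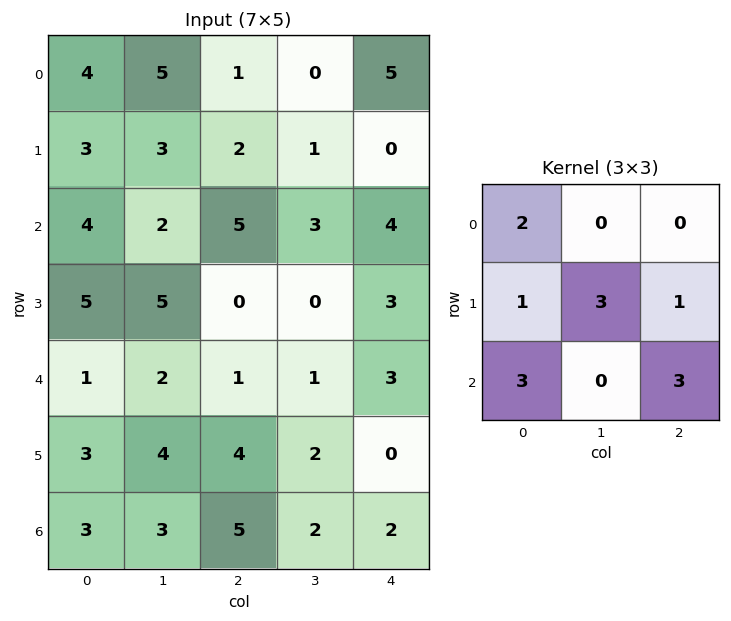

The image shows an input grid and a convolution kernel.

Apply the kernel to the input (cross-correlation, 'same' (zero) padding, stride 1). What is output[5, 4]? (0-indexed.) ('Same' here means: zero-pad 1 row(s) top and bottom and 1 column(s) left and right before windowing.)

10

The receptive field on the zero-padded input at this output position is [1 3 0 / 2 0 0 / 2 2 0]. Elementwise product with the kernel and sum: 1·2 + 2·1 + 0·3 + 0·1 + 2·3 + 0·3.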